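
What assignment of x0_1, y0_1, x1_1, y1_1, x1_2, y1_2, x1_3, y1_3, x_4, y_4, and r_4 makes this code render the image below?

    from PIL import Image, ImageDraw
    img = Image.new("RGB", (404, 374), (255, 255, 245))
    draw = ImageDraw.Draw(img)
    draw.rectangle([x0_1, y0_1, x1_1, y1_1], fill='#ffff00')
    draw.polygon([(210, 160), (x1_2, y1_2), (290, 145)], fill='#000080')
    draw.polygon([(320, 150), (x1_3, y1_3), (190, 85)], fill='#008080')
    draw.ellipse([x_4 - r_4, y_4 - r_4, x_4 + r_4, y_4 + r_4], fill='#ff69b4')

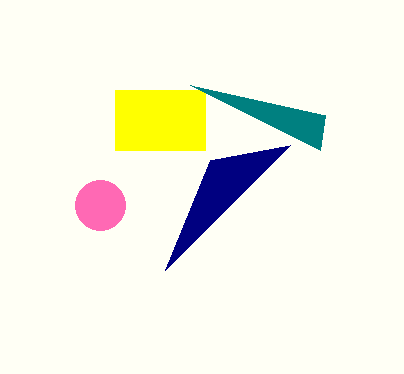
x0_1 = 115, y0_1 = 90, x1_1 = 205, y1_1 = 150, x1_2 = 165, y1_2 = 270, x1_3 = 325, y1_3 = 115, x_4 = 100, y_4 = 205, r_4 = 25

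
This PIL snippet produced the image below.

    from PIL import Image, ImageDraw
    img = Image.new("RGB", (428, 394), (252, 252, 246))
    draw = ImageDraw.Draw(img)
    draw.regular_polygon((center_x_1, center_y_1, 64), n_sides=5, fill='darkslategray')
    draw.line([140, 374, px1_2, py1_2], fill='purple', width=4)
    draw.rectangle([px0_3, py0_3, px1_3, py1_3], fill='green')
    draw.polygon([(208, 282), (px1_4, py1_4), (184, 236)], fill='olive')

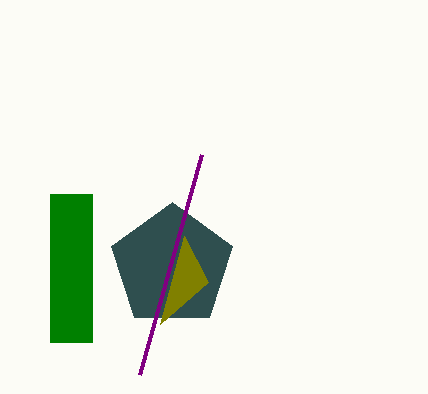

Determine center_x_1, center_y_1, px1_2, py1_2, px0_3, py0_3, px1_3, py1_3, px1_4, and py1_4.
center_x_1 = 172; center_y_1 = 266; px1_2 = 202; py1_2 = 154; px0_3 = 50; py0_3 = 194; px1_3 = 92; py1_3 = 342; px1_4 = 160; py1_4 = 324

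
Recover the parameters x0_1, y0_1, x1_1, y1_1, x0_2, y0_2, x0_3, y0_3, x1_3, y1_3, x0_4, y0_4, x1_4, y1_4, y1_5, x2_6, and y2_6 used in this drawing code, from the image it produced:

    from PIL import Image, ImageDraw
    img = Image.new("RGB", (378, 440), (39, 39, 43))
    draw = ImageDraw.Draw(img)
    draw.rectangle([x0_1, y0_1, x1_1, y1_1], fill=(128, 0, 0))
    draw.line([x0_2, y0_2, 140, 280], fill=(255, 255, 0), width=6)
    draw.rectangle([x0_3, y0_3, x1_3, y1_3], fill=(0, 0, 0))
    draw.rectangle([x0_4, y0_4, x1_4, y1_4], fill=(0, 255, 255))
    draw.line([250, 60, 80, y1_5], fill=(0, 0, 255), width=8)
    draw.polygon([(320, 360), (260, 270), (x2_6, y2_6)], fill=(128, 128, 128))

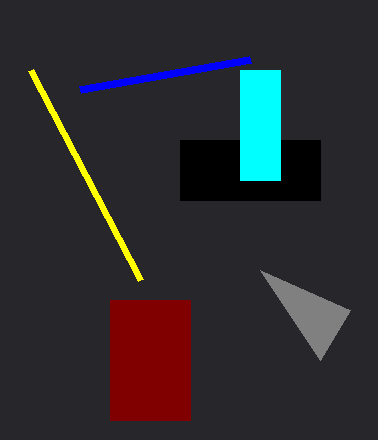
x0_1 = 110; y0_1 = 300; x1_1 = 190; y1_1 = 420; x0_2 = 30; y0_2 = 70; x0_3 = 180; y0_3 = 140; x1_3 = 320; y1_3 = 200; x0_4 = 240; y0_4 = 70; x1_4 = 280; y1_4 = 180; y1_5 = 90; x2_6 = 350; y2_6 = 310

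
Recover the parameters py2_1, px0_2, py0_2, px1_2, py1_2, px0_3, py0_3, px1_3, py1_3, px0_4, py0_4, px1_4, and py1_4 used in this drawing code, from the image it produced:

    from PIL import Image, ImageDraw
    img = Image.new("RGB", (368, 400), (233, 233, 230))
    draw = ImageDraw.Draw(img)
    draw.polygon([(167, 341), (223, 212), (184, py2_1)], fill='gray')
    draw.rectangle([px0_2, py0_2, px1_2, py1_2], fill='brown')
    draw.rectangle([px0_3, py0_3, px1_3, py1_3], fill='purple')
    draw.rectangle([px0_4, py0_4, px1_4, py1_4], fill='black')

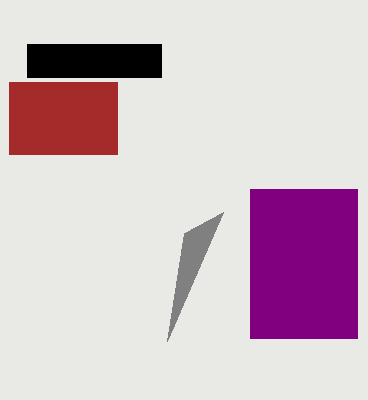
py2_1 = 233; px0_2 = 9; py0_2 = 82; px1_2 = 117; py1_2 = 154; px0_3 = 250; py0_3 = 189; px1_3 = 357; py1_3 = 338; px0_4 = 27; py0_4 = 44; px1_4 = 161; py1_4 = 77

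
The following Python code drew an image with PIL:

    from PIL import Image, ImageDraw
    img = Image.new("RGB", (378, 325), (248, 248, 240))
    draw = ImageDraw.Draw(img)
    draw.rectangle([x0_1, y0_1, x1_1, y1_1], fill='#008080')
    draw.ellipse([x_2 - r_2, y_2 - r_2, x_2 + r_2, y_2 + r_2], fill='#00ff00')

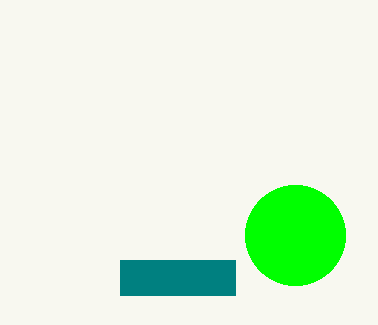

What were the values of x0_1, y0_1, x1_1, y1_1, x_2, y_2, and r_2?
x0_1 = 120
y0_1 = 260
x1_1 = 235
y1_1 = 295
x_2 = 295
y_2 = 235
r_2 = 50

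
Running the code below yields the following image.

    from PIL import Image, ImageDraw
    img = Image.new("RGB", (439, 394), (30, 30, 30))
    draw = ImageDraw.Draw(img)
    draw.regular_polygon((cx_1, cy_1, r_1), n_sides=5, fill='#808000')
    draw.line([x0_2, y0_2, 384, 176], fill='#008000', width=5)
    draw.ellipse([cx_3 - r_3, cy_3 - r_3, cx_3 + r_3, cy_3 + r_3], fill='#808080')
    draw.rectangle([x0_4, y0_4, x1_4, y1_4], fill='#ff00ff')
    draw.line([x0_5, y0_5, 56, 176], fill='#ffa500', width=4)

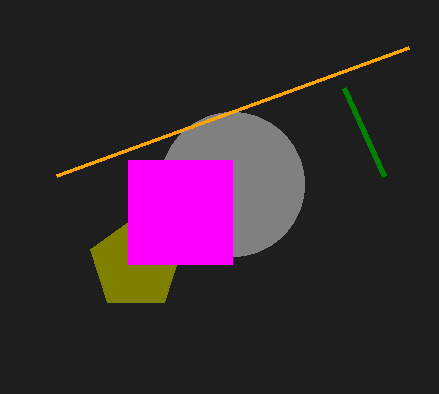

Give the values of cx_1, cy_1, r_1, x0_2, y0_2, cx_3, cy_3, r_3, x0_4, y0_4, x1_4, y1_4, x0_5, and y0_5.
cx_1 = 136
cy_1 = 264
r_1 = 48
x0_2 = 344
y0_2 = 88
cx_3 = 232
cy_3 = 184
r_3 = 72
x0_4 = 128
y0_4 = 160
x1_4 = 232
y1_4 = 264
x0_5 = 408
y0_5 = 48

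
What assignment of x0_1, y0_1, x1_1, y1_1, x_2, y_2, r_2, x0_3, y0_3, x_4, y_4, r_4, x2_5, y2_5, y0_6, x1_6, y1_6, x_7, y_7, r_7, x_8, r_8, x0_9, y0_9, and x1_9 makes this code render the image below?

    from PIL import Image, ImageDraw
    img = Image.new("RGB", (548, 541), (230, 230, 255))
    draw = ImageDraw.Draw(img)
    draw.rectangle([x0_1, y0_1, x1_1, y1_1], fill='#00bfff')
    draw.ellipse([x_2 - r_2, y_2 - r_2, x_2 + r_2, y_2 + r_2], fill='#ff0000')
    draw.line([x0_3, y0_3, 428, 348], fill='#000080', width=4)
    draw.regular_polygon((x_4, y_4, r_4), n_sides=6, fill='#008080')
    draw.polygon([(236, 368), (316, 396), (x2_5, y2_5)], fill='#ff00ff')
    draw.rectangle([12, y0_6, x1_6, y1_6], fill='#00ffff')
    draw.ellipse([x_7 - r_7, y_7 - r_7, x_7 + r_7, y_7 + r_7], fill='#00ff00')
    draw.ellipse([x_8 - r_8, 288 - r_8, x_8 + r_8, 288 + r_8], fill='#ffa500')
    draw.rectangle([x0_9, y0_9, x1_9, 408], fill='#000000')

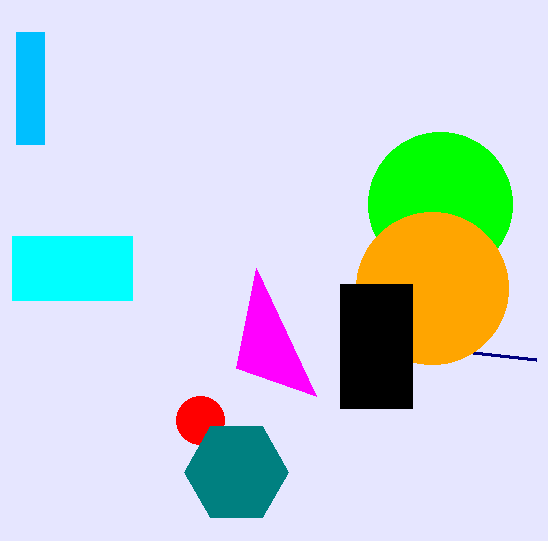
x0_1 = 16, y0_1 = 32, x1_1 = 44, y1_1 = 144, x_2 = 200, y_2 = 420, r_2 = 24, x0_3 = 536, y0_3 = 360, x_4 = 236, y_4 = 472, r_4 = 52, x2_5 = 256, y2_5 = 268, y0_6 = 236, x1_6 = 132, y1_6 = 300, x_7 = 440, y_7 = 204, r_7 = 72, x_8 = 432, r_8 = 76, x0_9 = 340, y0_9 = 284, x1_9 = 412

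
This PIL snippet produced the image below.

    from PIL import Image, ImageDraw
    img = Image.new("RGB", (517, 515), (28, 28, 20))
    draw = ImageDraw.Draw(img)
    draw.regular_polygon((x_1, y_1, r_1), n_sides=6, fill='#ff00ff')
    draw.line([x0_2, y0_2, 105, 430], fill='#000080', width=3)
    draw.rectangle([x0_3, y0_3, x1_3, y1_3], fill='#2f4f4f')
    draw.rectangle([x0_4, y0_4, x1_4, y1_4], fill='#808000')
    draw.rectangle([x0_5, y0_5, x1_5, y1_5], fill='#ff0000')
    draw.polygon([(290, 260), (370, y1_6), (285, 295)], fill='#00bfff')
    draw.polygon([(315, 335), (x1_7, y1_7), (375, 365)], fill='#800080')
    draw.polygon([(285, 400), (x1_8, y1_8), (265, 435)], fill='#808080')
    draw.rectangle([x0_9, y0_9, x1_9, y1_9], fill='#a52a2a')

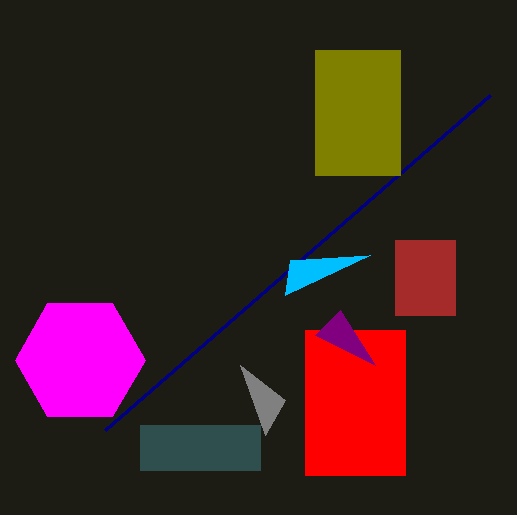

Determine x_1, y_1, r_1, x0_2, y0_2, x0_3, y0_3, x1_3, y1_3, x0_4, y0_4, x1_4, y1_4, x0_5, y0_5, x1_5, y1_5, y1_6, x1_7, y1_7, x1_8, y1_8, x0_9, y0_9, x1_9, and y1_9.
x_1 = 80, y_1 = 360, r_1 = 65, x0_2 = 490, y0_2 = 95, x0_3 = 140, y0_3 = 425, x1_3 = 260, y1_3 = 470, x0_4 = 315, y0_4 = 50, x1_4 = 400, y1_4 = 175, x0_5 = 305, y0_5 = 330, x1_5 = 405, y1_5 = 475, y1_6 = 255, x1_7 = 340, y1_7 = 310, x1_8 = 240, y1_8 = 365, x0_9 = 395, y0_9 = 240, x1_9 = 455, y1_9 = 315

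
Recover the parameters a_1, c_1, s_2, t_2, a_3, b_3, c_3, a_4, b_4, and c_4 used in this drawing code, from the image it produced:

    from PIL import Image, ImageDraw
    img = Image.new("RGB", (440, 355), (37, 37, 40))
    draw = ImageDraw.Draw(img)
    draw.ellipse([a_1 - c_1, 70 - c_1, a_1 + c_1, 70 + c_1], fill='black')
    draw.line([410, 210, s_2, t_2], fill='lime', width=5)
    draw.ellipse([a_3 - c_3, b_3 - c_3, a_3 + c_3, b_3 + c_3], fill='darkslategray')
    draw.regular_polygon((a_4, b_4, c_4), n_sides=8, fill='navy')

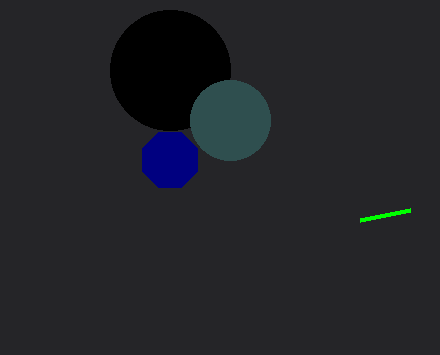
a_1 = 170, c_1 = 60, s_2 = 360, t_2 = 220, a_3 = 230, b_3 = 120, c_3 = 40, a_4 = 170, b_4 = 160, c_4 = 30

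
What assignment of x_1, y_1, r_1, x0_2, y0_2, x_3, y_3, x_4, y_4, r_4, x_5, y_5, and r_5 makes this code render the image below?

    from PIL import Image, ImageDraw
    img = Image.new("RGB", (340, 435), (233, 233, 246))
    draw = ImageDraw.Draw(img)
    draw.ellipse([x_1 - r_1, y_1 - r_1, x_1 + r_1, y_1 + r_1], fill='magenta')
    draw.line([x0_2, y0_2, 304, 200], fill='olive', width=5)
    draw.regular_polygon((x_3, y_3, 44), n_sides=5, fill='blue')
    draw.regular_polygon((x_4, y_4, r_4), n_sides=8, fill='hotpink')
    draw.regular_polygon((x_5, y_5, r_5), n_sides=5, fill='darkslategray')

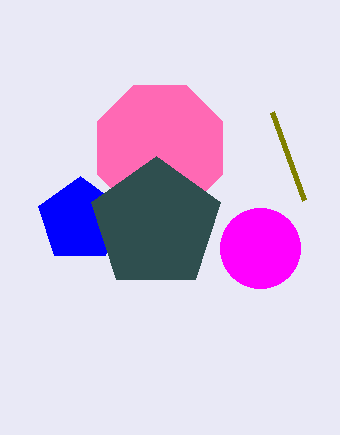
x_1 = 260; y_1 = 248; r_1 = 40; x0_2 = 272; y0_2 = 112; x_3 = 80; y_3 = 220; x_4 = 160; y_4 = 148; r_4 = 68; x_5 = 156; y_5 = 224; r_5 = 68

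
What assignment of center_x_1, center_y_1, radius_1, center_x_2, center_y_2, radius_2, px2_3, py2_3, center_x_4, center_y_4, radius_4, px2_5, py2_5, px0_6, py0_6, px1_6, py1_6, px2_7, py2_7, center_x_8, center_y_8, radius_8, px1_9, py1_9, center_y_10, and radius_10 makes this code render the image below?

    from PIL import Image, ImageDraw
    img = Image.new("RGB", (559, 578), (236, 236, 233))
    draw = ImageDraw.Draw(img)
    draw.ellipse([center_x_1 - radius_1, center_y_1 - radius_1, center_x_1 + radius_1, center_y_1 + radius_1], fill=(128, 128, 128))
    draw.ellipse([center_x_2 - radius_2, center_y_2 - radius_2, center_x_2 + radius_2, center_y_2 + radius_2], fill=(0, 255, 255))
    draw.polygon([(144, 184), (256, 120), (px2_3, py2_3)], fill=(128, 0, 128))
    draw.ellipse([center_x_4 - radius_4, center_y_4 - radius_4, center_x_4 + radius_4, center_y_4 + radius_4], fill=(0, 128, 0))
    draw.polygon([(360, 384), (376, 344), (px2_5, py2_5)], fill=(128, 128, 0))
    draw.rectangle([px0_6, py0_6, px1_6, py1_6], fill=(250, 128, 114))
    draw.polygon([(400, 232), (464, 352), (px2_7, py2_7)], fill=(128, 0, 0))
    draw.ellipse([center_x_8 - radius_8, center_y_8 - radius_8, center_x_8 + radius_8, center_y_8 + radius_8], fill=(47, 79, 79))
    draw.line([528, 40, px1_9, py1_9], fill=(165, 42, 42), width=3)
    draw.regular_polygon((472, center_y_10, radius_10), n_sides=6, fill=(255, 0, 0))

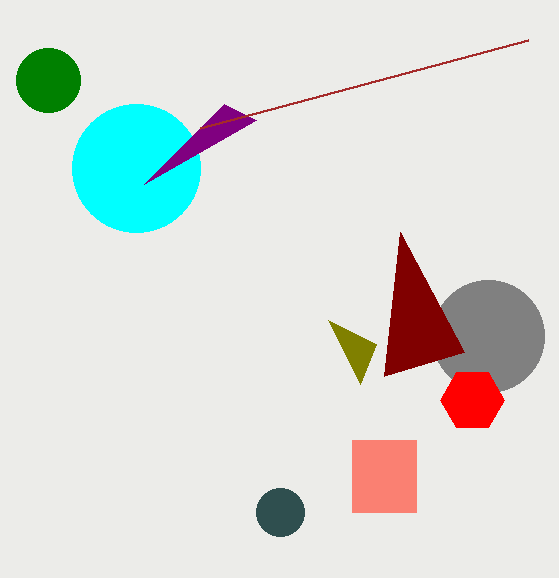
center_x_1 = 488, center_y_1 = 336, radius_1 = 56, center_x_2 = 136, center_y_2 = 168, radius_2 = 64, px2_3 = 224, py2_3 = 104, center_x_4 = 48, center_y_4 = 80, radius_4 = 32, px2_5 = 328, py2_5 = 320, px0_6 = 352, py0_6 = 440, px1_6 = 416, py1_6 = 512, px2_7 = 384, py2_7 = 376, center_x_8 = 280, center_y_8 = 512, radius_8 = 24, px1_9 = 200, py1_9 = 128, center_y_10 = 400, radius_10 = 32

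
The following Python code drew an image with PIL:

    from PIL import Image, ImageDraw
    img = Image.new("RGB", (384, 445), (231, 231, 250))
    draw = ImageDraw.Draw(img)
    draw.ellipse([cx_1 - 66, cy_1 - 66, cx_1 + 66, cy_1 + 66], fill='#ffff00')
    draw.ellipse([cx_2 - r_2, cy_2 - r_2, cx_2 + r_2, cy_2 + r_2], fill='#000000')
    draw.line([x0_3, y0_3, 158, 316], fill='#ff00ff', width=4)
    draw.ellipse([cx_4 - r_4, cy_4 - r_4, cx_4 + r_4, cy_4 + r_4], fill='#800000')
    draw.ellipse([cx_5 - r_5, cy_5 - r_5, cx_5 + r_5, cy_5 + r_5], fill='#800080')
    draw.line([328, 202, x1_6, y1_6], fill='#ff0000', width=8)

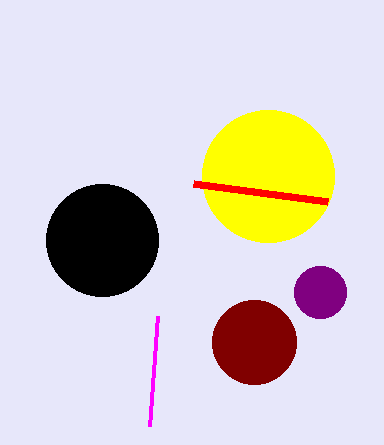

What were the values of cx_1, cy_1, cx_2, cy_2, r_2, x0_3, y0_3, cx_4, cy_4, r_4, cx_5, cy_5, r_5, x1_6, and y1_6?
cx_1 = 268; cy_1 = 176; cx_2 = 102; cy_2 = 240; r_2 = 56; x0_3 = 150; y0_3 = 426; cx_4 = 254; cy_4 = 342; r_4 = 42; cx_5 = 320; cy_5 = 292; r_5 = 26; x1_6 = 194; y1_6 = 184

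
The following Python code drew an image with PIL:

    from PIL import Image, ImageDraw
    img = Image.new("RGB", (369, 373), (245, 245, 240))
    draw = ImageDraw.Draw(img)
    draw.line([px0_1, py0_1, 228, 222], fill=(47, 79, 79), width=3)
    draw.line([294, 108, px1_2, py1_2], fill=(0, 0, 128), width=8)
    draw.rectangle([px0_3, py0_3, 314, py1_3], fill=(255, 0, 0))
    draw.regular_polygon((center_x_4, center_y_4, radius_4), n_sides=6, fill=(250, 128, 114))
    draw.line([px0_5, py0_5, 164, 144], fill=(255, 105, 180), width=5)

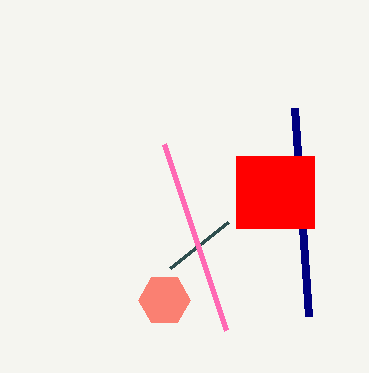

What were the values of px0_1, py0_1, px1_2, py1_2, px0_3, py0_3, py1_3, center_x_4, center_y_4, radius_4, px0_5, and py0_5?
px0_1 = 170, py0_1 = 268, px1_2 = 308, py1_2 = 316, px0_3 = 236, py0_3 = 156, py1_3 = 228, center_x_4 = 164, center_y_4 = 300, radius_4 = 26, px0_5 = 226, py0_5 = 330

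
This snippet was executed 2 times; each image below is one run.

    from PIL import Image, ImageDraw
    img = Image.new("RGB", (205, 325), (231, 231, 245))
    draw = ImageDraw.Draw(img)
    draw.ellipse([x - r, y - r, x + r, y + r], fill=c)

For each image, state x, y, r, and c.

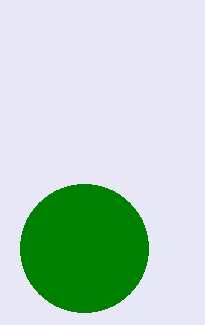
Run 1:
x = 84, y = 248, r = 64, c = 'green'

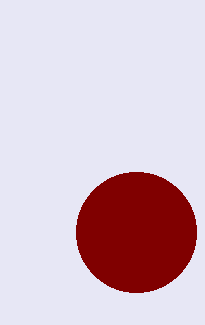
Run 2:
x = 136
y = 232
r = 60
c = 'maroon'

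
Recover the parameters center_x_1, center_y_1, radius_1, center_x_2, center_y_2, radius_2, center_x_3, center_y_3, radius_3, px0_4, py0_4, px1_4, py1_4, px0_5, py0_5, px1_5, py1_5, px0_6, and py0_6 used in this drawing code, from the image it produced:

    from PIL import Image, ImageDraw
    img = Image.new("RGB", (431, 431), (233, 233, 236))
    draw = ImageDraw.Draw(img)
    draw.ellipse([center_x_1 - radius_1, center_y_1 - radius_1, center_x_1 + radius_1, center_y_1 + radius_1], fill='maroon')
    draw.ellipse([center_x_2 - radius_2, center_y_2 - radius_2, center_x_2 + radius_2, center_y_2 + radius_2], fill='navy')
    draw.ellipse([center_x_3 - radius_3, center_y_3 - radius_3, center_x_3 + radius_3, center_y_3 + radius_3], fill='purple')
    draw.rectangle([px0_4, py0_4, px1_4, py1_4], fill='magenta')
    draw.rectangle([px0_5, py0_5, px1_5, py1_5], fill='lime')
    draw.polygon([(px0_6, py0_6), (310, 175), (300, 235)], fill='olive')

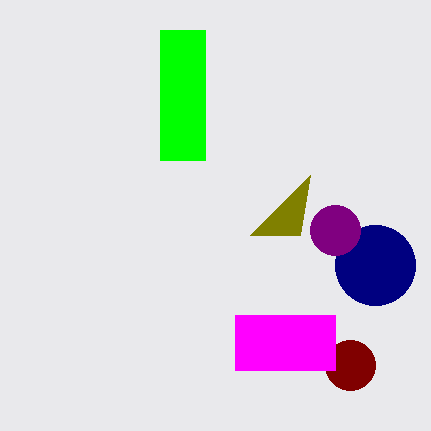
center_x_1 = 350; center_y_1 = 365; radius_1 = 25; center_x_2 = 375; center_y_2 = 265; radius_2 = 40; center_x_3 = 335; center_y_3 = 230; radius_3 = 25; px0_4 = 235; py0_4 = 315; px1_4 = 335; py1_4 = 370; px0_5 = 160; py0_5 = 30; px1_5 = 205; py1_5 = 160; px0_6 = 250; py0_6 = 235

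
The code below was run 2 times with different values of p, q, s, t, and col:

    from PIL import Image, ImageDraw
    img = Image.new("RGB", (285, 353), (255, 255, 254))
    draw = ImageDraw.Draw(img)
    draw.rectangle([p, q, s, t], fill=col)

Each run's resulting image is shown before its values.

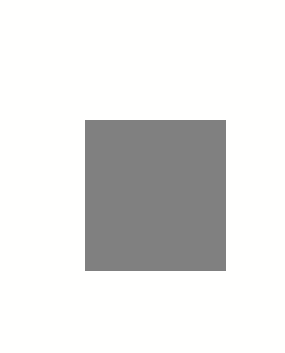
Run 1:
p = 85; q = 120; s = 225; t = 270; col = 'gray'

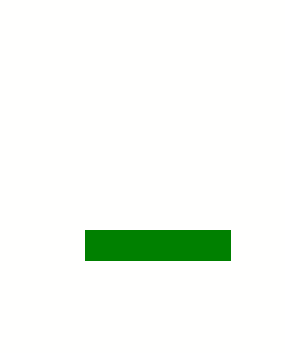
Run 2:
p = 85, q = 230, s = 230, t = 260, col = 'green'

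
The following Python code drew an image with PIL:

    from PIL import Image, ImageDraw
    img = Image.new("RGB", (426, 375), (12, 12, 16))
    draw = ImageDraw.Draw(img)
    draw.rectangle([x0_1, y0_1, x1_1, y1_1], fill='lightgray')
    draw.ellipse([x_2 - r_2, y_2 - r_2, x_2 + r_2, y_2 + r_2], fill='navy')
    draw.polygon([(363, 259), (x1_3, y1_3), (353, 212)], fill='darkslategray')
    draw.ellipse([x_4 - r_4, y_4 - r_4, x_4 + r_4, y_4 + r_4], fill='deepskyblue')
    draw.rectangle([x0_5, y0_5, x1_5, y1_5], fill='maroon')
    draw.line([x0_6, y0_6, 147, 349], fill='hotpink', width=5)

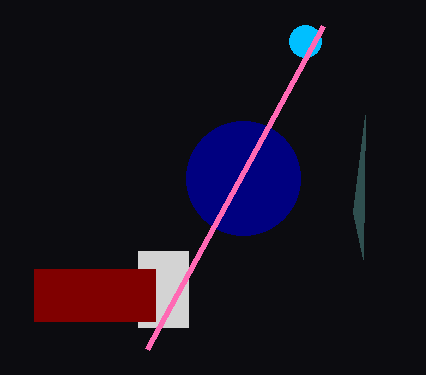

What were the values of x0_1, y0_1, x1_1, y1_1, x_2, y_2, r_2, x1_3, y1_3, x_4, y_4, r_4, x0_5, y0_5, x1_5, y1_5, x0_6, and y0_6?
x0_1 = 138; y0_1 = 251; x1_1 = 188; y1_1 = 327; x_2 = 243; y_2 = 178; r_2 = 57; x1_3 = 365; y1_3 = 115; x_4 = 305; y_4 = 41; r_4 = 16; x0_5 = 34; y0_5 = 269; x1_5 = 155; y1_5 = 321; x0_6 = 323; y0_6 = 26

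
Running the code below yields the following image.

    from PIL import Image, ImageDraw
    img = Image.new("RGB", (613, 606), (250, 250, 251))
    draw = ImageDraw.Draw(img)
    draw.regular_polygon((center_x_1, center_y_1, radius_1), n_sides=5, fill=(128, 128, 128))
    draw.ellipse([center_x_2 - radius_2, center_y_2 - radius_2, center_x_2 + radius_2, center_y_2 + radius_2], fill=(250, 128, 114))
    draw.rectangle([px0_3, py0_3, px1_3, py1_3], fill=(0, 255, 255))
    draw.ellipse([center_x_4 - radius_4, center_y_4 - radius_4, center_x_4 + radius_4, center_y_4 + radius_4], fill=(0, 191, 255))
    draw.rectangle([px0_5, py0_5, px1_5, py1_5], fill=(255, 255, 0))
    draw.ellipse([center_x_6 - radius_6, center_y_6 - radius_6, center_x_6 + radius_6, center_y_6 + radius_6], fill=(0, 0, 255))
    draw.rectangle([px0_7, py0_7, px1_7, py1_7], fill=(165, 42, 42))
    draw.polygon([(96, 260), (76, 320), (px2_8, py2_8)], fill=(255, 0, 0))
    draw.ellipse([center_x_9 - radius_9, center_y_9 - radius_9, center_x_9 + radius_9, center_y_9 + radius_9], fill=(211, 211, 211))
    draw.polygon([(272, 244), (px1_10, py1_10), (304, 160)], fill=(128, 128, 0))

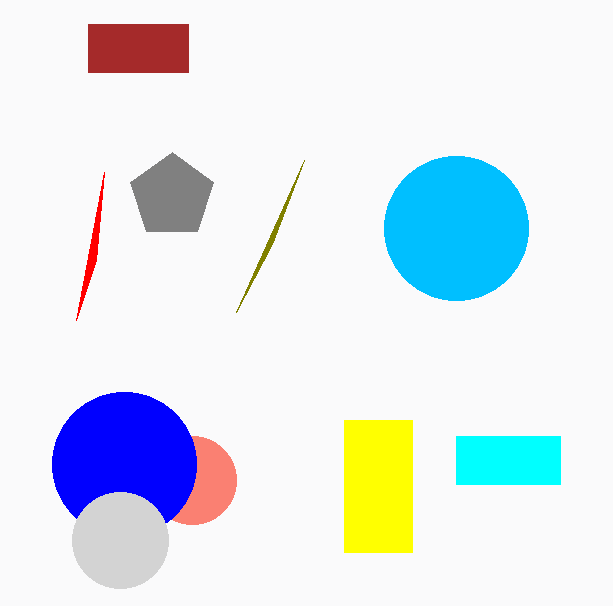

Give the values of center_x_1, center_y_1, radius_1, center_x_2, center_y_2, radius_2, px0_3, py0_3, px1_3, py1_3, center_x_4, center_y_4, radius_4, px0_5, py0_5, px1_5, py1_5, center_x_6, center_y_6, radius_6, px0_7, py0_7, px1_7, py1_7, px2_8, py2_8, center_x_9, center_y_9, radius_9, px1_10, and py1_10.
center_x_1 = 172; center_y_1 = 196; radius_1 = 44; center_x_2 = 192; center_y_2 = 480; radius_2 = 44; px0_3 = 456; py0_3 = 436; px1_3 = 560; py1_3 = 484; center_x_4 = 456; center_y_4 = 228; radius_4 = 72; px0_5 = 344; py0_5 = 420; px1_5 = 412; py1_5 = 552; center_x_6 = 124; center_y_6 = 464; radius_6 = 72; px0_7 = 88; py0_7 = 24; px1_7 = 188; py1_7 = 72; px2_8 = 104; py2_8 = 172; center_x_9 = 120; center_y_9 = 540; radius_9 = 48; px1_10 = 236; py1_10 = 312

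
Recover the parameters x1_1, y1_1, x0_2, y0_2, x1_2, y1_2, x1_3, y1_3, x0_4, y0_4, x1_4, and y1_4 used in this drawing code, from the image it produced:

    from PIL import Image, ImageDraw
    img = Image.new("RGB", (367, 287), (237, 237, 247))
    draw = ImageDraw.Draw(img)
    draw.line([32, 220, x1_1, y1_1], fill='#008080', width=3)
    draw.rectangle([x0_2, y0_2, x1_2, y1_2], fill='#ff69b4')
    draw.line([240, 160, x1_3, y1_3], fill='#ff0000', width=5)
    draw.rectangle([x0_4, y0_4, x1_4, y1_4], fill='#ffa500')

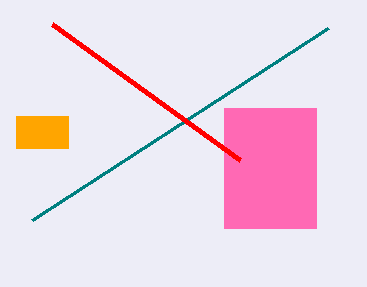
x1_1 = 328, y1_1 = 28, x0_2 = 224, y0_2 = 108, x1_2 = 316, y1_2 = 228, x1_3 = 52, y1_3 = 24, x0_4 = 16, y0_4 = 116, x1_4 = 68, y1_4 = 148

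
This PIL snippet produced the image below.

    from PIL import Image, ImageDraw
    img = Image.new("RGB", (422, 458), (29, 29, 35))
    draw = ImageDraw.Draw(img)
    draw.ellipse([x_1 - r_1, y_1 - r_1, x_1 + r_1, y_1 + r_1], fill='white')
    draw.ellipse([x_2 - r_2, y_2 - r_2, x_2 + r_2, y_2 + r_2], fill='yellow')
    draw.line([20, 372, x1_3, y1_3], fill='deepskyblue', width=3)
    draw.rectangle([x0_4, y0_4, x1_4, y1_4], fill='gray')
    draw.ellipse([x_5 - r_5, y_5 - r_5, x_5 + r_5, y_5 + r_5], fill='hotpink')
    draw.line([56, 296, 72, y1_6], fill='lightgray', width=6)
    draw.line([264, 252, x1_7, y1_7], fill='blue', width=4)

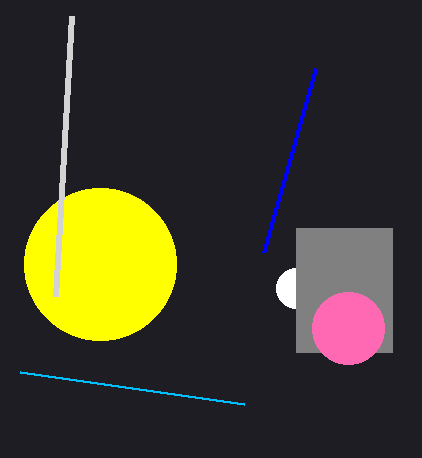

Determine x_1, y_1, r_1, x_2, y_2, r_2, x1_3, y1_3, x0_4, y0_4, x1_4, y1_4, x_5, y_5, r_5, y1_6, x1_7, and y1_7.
x_1 = 296
y_1 = 288
r_1 = 20
x_2 = 100
y_2 = 264
r_2 = 76
x1_3 = 244
y1_3 = 404
x0_4 = 296
y0_4 = 228
x1_4 = 392
y1_4 = 352
x_5 = 348
y_5 = 328
r_5 = 36
y1_6 = 16
x1_7 = 316
y1_7 = 68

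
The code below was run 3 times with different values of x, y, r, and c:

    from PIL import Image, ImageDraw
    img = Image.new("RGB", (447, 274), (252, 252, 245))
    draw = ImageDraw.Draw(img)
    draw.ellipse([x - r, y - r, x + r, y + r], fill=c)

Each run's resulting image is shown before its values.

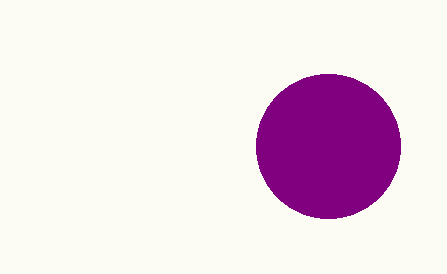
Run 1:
x = 328
y = 146
r = 72
c = 'purple'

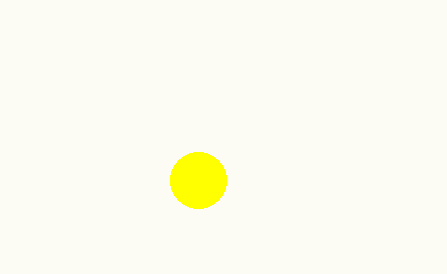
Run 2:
x = 198
y = 180
r = 28
c = 'yellow'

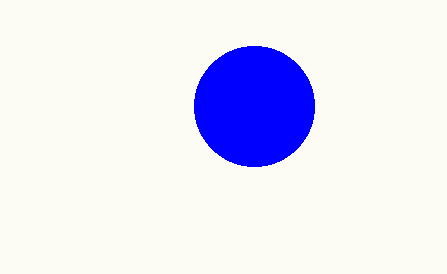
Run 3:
x = 254; y = 106; r = 60; c = 'blue'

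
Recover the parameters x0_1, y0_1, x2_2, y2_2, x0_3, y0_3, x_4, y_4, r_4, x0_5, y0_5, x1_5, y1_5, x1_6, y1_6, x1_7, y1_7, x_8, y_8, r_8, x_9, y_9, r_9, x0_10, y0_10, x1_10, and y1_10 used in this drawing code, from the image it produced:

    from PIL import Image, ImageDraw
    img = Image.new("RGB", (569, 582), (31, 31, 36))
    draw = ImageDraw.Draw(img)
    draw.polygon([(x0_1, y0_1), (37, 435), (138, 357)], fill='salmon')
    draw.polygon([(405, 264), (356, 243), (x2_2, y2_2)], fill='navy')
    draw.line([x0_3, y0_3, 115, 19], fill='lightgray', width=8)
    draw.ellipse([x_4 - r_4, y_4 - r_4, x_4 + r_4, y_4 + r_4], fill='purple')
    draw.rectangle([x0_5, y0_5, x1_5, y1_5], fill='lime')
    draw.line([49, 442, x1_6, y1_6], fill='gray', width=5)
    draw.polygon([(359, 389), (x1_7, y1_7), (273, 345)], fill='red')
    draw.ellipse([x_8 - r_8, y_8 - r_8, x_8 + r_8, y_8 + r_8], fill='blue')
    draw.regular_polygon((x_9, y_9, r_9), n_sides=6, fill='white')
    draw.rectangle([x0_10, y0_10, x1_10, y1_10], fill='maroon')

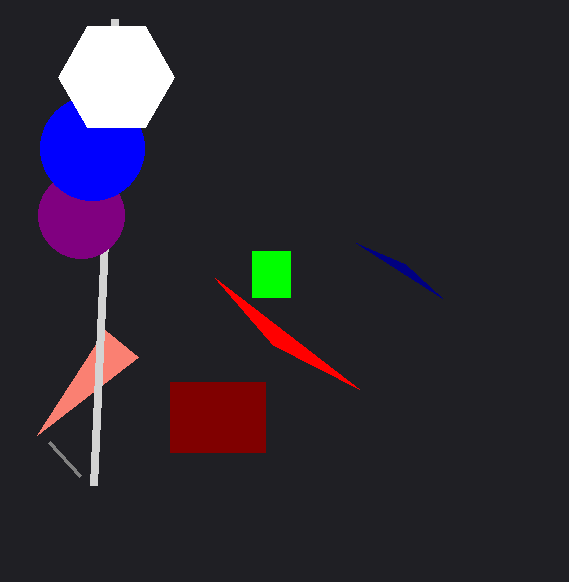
x0_1 = 105; y0_1 = 330; x2_2 = 442; y2_2 = 298; x0_3 = 94; y0_3 = 485; x_4 = 81; y_4 = 215; r_4 = 43; x0_5 = 252; y0_5 = 251; x1_5 = 290; y1_5 = 297; x1_6 = 80; y1_6 = 476; x1_7 = 215; y1_7 = 278; x_8 = 92; y_8 = 148; r_8 = 52; x_9 = 116; y_9 = 77; r_9 = 58; x0_10 = 170; y0_10 = 382; x1_10 = 265; y1_10 = 452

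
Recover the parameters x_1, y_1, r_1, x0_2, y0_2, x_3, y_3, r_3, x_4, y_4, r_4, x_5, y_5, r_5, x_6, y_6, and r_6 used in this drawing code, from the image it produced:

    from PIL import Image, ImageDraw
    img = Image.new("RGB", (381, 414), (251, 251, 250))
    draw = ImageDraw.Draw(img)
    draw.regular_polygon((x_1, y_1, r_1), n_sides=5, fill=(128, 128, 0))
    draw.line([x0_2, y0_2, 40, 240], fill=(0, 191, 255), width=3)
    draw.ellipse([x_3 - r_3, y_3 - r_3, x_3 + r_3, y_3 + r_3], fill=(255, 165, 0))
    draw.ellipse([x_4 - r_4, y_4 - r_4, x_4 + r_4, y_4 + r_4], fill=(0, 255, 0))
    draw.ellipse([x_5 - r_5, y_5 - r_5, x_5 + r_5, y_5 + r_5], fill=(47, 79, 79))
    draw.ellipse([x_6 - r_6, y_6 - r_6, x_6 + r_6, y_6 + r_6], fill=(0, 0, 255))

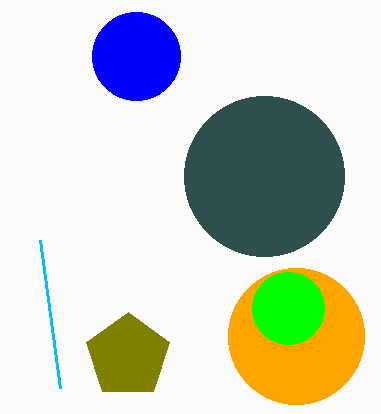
x_1 = 128; y_1 = 356; r_1 = 44; x0_2 = 60; y0_2 = 388; x_3 = 296; y_3 = 336; r_3 = 68; x_4 = 288; y_4 = 308; r_4 = 36; x_5 = 264; y_5 = 176; r_5 = 80; x_6 = 136; y_6 = 56; r_6 = 44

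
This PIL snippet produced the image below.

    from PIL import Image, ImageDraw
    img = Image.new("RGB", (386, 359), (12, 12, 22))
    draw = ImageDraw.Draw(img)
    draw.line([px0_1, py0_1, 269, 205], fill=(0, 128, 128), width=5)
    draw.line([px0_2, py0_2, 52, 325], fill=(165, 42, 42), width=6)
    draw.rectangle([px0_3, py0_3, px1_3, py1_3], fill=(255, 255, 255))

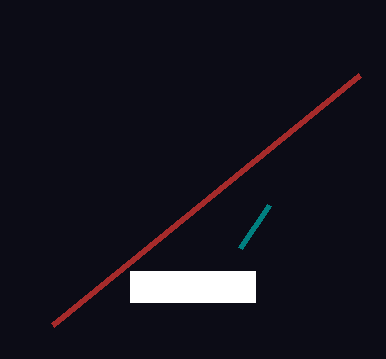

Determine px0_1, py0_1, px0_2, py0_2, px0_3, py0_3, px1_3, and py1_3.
px0_1 = 240; py0_1 = 248; px0_2 = 359; py0_2 = 75; px0_3 = 130; py0_3 = 271; px1_3 = 255; py1_3 = 302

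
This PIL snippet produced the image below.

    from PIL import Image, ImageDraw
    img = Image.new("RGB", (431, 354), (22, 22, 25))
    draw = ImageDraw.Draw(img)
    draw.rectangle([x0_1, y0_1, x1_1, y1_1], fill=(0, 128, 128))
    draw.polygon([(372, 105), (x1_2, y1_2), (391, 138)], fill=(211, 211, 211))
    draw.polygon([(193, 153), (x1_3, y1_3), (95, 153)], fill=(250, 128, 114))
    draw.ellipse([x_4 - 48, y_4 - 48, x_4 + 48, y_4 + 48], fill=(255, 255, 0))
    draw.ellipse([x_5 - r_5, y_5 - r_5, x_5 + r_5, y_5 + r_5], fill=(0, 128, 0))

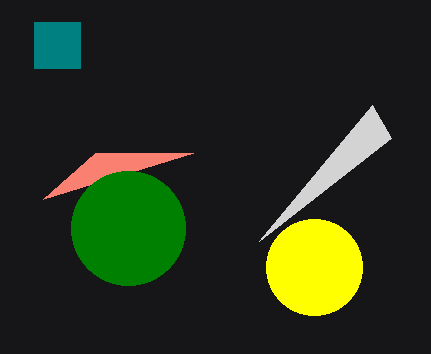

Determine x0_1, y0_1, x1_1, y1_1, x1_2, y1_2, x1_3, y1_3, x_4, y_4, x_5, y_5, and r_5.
x0_1 = 34; y0_1 = 22; x1_1 = 80; y1_1 = 68; x1_2 = 259; y1_2 = 241; x1_3 = 43; y1_3 = 199; x_4 = 314; y_4 = 267; x_5 = 128; y_5 = 228; r_5 = 57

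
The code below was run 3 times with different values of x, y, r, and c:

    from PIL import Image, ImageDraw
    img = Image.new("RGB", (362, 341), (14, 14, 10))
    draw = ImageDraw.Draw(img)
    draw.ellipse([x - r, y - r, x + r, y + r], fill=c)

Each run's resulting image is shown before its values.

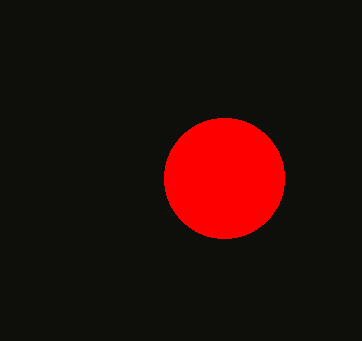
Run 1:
x = 224
y = 178
r = 60
c = 'red'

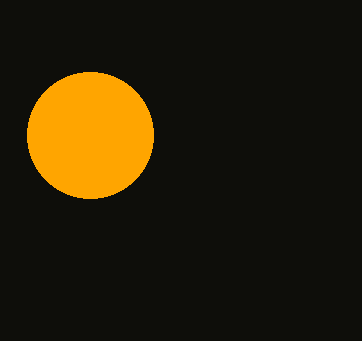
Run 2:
x = 90, y = 135, r = 63, c = 'orange'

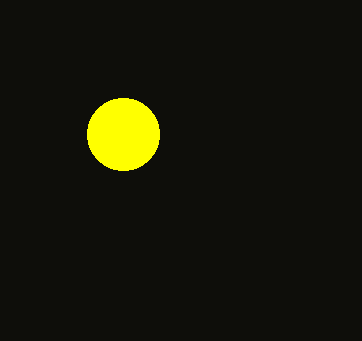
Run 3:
x = 123
y = 134
r = 36
c = 'yellow'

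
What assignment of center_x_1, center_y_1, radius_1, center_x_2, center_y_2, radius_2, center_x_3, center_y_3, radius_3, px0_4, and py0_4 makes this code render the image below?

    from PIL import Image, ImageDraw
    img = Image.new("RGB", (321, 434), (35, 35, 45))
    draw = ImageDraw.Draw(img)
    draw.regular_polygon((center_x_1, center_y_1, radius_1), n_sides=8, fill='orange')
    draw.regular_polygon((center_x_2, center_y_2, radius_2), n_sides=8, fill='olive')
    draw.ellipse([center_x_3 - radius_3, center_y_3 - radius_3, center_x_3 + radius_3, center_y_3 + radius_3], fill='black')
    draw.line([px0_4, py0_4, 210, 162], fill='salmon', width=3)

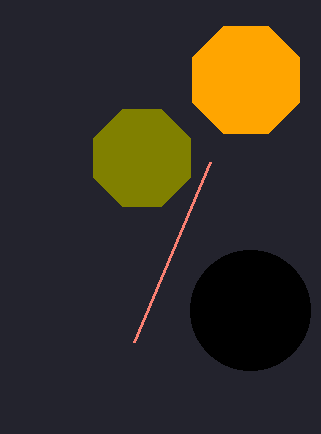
center_x_1 = 246; center_y_1 = 80; radius_1 = 58; center_x_2 = 142; center_y_2 = 158; radius_2 = 52; center_x_3 = 250; center_y_3 = 310; radius_3 = 60; px0_4 = 134; py0_4 = 342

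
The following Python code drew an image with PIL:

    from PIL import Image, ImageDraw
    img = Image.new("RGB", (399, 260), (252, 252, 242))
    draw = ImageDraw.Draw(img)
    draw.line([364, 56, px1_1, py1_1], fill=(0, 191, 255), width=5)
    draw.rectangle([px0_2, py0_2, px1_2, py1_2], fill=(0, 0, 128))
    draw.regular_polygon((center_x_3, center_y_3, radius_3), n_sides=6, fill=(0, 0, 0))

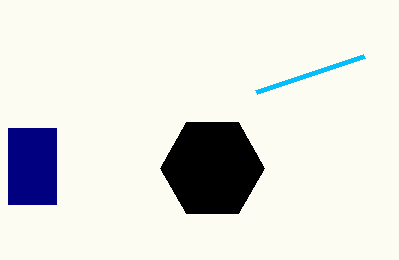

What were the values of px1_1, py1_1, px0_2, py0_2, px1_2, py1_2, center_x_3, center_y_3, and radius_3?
px1_1 = 256, py1_1 = 92, px0_2 = 8, py0_2 = 128, px1_2 = 56, py1_2 = 204, center_x_3 = 212, center_y_3 = 168, radius_3 = 52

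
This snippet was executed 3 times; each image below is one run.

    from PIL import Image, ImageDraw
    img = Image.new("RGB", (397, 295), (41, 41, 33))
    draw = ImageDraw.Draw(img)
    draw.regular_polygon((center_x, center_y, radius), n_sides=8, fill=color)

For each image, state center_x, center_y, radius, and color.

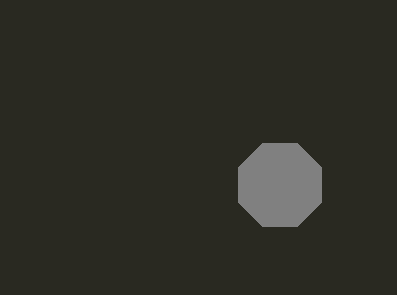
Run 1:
center_x = 280; center_y = 185; radius = 45; color = 'gray'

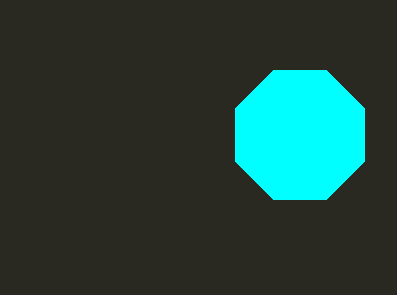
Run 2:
center_x = 300
center_y = 135
radius = 70
color = 'cyan'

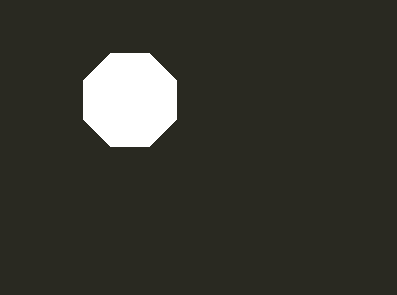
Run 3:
center_x = 130; center_y = 100; radius = 50; color = 'white'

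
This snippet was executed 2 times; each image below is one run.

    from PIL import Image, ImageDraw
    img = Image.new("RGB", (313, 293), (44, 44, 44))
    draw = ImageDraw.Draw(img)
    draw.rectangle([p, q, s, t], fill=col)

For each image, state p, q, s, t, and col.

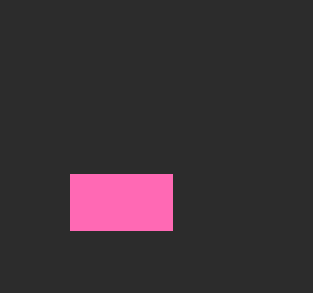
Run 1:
p = 70, q = 174, s = 172, t = 230, col = 'hotpink'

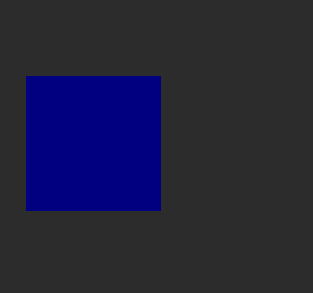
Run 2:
p = 26
q = 76
s = 160
t = 210
col = 'navy'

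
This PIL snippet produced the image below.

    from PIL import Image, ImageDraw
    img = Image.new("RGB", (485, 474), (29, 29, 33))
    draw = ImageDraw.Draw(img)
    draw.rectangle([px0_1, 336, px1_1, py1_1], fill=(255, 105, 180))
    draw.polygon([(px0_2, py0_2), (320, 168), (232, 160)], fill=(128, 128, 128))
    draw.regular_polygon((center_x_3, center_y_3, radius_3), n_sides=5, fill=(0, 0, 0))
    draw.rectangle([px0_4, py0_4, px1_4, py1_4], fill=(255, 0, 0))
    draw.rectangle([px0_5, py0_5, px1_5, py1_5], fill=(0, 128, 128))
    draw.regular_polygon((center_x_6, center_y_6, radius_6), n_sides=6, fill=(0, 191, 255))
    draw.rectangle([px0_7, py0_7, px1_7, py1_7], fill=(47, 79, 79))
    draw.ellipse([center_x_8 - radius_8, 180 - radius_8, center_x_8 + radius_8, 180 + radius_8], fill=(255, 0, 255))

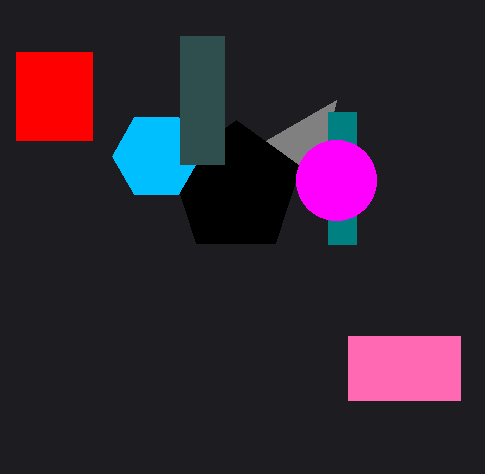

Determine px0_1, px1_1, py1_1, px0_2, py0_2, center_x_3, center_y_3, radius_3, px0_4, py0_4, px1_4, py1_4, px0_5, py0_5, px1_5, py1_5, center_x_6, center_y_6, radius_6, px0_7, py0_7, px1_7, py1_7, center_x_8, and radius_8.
px0_1 = 348; px1_1 = 460; py1_1 = 400; px0_2 = 336; py0_2 = 100; center_x_3 = 236; center_y_3 = 188; radius_3 = 68; px0_4 = 16; py0_4 = 52; px1_4 = 92; py1_4 = 140; px0_5 = 328; py0_5 = 112; px1_5 = 356; py1_5 = 244; center_x_6 = 156; center_y_6 = 156; radius_6 = 44; px0_7 = 180; py0_7 = 36; px1_7 = 224; py1_7 = 164; center_x_8 = 336; radius_8 = 40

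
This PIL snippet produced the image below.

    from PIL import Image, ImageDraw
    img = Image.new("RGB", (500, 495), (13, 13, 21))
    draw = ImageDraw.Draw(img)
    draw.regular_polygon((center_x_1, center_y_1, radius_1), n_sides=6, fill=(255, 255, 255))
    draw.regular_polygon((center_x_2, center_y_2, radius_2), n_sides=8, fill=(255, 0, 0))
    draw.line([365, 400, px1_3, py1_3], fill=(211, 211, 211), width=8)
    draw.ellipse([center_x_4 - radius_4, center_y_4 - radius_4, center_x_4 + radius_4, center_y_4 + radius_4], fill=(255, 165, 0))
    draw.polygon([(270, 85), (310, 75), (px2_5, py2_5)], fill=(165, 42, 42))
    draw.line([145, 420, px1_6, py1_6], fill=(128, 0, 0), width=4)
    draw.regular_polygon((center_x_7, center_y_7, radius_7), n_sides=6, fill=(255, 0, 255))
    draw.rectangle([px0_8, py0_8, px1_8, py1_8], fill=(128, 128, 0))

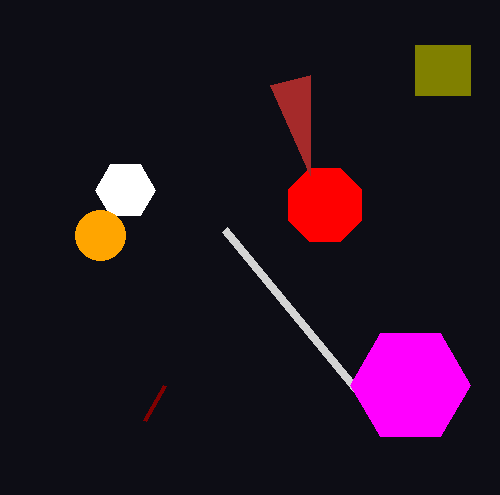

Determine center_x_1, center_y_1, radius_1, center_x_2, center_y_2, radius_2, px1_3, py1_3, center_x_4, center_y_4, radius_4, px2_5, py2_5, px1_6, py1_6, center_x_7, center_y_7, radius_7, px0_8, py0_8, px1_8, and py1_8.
center_x_1 = 125, center_y_1 = 190, radius_1 = 30, center_x_2 = 325, center_y_2 = 205, radius_2 = 40, px1_3 = 225, py1_3 = 230, center_x_4 = 100, center_y_4 = 235, radius_4 = 25, px2_5 = 310, py2_5 = 175, px1_6 = 165, py1_6 = 385, center_x_7 = 410, center_y_7 = 385, radius_7 = 60, px0_8 = 415, py0_8 = 45, px1_8 = 470, py1_8 = 95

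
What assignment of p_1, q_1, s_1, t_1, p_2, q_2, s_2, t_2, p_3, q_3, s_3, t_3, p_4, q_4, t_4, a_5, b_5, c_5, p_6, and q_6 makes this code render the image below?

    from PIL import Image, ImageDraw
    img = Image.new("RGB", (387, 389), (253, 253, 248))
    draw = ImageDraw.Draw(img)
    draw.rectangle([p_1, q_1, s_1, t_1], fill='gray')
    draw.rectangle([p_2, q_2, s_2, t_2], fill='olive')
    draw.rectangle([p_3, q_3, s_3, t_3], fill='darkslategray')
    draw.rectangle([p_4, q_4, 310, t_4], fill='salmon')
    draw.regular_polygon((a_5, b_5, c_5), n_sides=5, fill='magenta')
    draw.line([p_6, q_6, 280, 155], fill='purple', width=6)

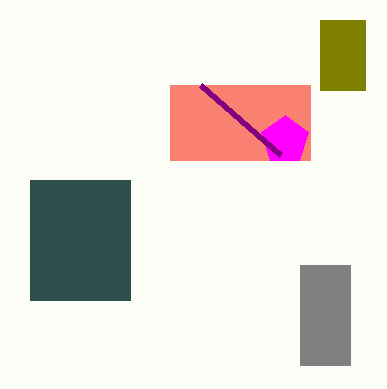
p_1 = 300, q_1 = 265, s_1 = 350, t_1 = 365, p_2 = 320, q_2 = 20, s_2 = 365, t_2 = 90, p_3 = 30, q_3 = 180, s_3 = 130, t_3 = 300, p_4 = 170, q_4 = 85, t_4 = 160, a_5 = 285, b_5 = 140, c_5 = 25, p_6 = 200, q_6 = 85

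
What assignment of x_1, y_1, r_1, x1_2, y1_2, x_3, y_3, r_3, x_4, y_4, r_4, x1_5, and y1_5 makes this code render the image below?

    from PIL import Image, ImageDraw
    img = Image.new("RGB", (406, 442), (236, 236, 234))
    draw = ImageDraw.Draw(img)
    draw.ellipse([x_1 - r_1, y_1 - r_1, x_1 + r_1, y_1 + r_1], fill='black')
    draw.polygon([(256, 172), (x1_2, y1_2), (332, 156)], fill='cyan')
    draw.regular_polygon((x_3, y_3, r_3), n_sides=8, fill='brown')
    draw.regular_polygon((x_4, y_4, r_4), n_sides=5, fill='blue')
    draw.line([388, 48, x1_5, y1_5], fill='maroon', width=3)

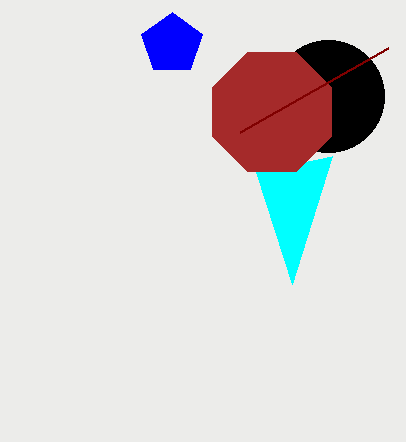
x_1 = 328
y_1 = 96
r_1 = 56
x1_2 = 292
y1_2 = 284
x_3 = 272
y_3 = 112
r_3 = 64
x_4 = 172
y_4 = 44
r_4 = 32
x1_5 = 240
y1_5 = 132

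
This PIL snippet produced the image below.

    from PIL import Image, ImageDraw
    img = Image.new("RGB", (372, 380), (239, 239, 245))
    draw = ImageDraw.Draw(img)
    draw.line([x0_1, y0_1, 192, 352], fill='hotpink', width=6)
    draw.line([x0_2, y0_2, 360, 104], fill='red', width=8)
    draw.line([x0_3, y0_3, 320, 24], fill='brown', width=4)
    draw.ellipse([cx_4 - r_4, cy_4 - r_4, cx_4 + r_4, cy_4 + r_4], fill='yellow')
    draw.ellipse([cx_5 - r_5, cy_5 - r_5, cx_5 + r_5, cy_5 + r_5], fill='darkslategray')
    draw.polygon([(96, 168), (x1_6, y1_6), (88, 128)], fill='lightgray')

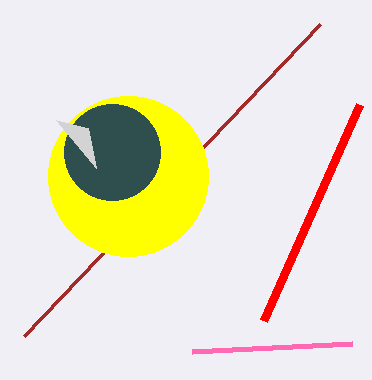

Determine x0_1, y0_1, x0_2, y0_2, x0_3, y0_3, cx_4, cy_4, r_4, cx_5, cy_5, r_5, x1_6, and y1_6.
x0_1 = 352, y0_1 = 344, x0_2 = 264, y0_2 = 320, x0_3 = 24, y0_3 = 336, cx_4 = 128, cy_4 = 176, r_4 = 80, cx_5 = 112, cy_5 = 152, r_5 = 48, x1_6 = 56, y1_6 = 120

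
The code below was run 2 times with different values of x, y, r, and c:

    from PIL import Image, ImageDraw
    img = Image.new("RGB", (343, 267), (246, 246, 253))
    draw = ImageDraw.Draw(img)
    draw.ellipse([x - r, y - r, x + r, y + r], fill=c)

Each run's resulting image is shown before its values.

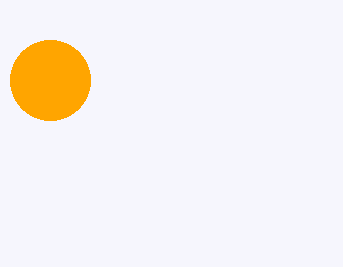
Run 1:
x = 50; y = 80; r = 40; c = 'orange'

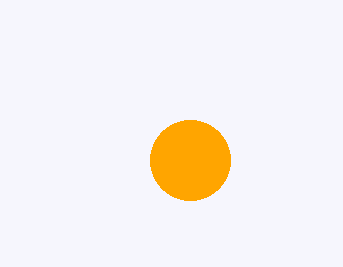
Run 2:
x = 190; y = 160; r = 40; c = 'orange'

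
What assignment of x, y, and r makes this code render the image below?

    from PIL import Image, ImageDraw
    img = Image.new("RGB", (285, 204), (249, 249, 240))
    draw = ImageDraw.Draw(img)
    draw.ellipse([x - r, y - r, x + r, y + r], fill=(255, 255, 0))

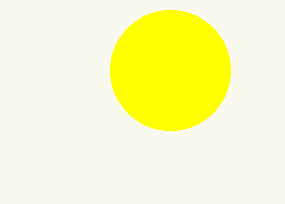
x = 170; y = 70; r = 60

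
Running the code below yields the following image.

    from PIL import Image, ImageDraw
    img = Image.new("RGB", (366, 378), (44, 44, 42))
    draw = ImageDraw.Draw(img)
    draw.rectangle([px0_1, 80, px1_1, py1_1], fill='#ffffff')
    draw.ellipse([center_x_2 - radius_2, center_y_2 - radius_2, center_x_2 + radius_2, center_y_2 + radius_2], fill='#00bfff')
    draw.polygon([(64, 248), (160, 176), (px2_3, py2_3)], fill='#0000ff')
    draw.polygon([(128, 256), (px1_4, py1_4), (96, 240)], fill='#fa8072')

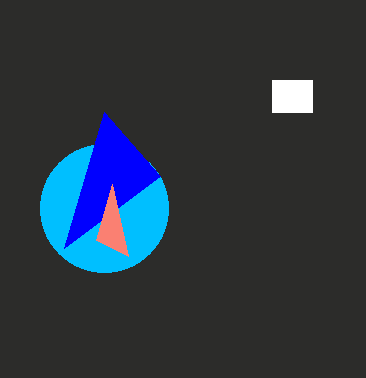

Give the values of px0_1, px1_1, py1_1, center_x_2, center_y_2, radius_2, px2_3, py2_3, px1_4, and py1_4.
px0_1 = 272, px1_1 = 312, py1_1 = 112, center_x_2 = 104, center_y_2 = 208, radius_2 = 64, px2_3 = 104, py2_3 = 112, px1_4 = 112, py1_4 = 184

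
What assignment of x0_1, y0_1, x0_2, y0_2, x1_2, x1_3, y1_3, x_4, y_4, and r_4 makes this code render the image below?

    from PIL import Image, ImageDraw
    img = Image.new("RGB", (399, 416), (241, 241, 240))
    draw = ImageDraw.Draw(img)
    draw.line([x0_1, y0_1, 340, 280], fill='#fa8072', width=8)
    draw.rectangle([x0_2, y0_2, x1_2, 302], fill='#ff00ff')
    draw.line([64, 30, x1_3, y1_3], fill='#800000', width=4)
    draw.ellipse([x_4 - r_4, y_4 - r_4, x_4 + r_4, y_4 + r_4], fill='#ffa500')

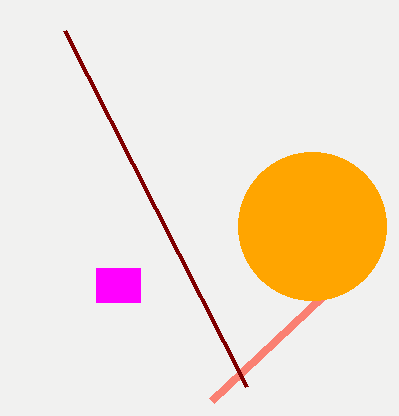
x0_1 = 212, y0_1 = 400, x0_2 = 96, y0_2 = 268, x1_2 = 140, x1_3 = 246, y1_3 = 386, x_4 = 312, y_4 = 226, r_4 = 74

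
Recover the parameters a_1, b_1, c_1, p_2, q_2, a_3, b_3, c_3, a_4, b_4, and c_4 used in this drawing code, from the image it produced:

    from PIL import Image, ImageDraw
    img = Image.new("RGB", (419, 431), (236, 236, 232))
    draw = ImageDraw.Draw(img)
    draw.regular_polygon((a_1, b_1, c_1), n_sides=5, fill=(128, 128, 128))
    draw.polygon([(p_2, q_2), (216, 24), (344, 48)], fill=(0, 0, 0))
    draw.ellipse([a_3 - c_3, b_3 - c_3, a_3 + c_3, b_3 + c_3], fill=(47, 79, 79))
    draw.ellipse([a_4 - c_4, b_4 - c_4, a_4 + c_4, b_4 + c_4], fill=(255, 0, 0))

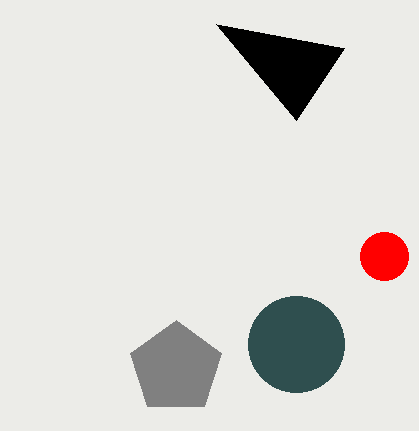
a_1 = 176; b_1 = 368; c_1 = 48; p_2 = 296; q_2 = 120; a_3 = 296; b_3 = 344; c_3 = 48; a_4 = 384; b_4 = 256; c_4 = 24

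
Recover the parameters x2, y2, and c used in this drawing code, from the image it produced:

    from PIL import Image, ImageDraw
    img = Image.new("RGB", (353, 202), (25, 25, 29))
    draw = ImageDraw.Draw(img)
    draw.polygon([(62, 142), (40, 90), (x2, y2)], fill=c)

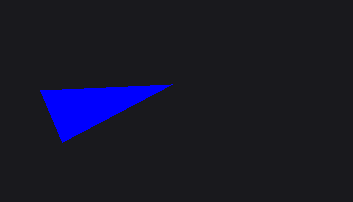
x2 = 172
y2 = 84
c = 'blue'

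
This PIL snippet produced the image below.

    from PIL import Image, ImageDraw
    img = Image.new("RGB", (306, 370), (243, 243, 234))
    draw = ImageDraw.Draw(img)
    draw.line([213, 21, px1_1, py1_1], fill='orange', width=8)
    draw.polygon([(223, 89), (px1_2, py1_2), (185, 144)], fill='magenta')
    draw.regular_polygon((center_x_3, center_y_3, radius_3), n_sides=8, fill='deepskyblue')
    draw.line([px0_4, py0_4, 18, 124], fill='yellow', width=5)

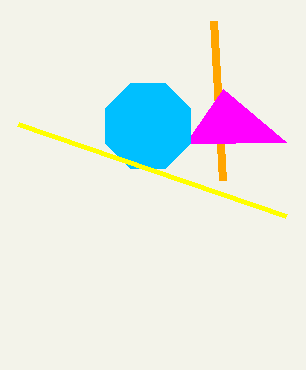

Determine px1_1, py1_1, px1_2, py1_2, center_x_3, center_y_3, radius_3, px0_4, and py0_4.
px1_1 = 222, py1_1 = 180, px1_2 = 286, py1_2 = 142, center_x_3 = 148, center_y_3 = 126, radius_3 = 46, px0_4 = 286, py0_4 = 216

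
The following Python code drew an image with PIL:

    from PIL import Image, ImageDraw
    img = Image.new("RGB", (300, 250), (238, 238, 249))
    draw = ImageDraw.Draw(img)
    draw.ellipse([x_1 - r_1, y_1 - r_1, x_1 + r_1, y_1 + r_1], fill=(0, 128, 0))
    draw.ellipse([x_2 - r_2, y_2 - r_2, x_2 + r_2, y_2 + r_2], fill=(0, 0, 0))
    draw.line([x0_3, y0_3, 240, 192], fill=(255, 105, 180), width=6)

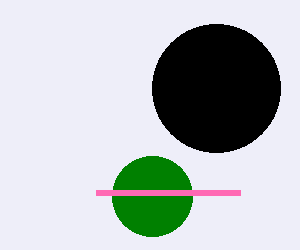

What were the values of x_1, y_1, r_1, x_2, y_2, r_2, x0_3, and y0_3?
x_1 = 152; y_1 = 196; r_1 = 40; x_2 = 216; y_2 = 88; r_2 = 64; x0_3 = 96; y0_3 = 192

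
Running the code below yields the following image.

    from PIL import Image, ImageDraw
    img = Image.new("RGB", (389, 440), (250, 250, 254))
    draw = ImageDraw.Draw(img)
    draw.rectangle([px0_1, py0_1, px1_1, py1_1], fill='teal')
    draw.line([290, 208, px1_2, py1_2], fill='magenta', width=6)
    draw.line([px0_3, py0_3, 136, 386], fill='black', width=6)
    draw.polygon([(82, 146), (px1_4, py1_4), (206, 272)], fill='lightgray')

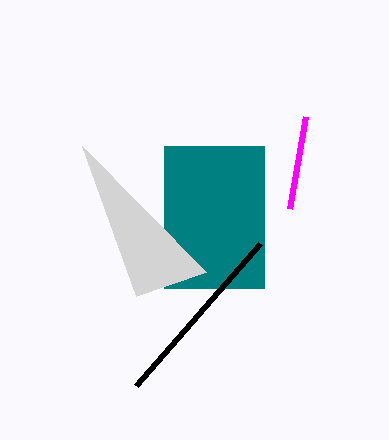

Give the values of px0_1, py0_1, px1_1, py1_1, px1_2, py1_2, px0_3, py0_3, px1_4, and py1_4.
px0_1 = 164; py0_1 = 146; px1_1 = 264; py1_1 = 288; px1_2 = 306; py1_2 = 116; px0_3 = 260; py0_3 = 244; px1_4 = 136; py1_4 = 296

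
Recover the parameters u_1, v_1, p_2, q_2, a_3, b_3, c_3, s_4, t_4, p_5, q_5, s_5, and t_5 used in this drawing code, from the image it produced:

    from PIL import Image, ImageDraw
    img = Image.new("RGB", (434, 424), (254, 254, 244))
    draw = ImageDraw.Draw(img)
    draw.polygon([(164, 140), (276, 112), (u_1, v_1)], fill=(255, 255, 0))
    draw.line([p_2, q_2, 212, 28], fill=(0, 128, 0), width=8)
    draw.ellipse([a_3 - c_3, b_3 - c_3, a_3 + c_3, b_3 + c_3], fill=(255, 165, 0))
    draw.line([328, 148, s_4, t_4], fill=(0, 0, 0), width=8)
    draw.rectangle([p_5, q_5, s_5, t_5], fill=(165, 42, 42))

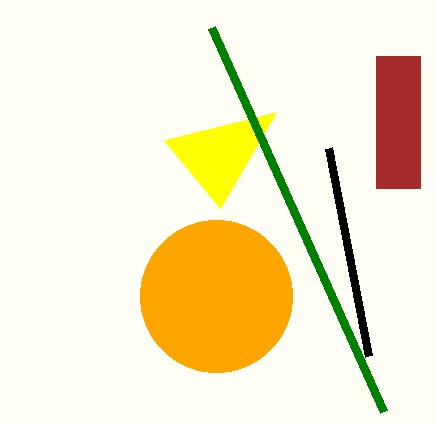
u_1 = 220, v_1 = 208, p_2 = 384, q_2 = 412, a_3 = 216, b_3 = 296, c_3 = 76, s_4 = 368, t_4 = 356, p_5 = 376, q_5 = 56, s_5 = 420, t_5 = 188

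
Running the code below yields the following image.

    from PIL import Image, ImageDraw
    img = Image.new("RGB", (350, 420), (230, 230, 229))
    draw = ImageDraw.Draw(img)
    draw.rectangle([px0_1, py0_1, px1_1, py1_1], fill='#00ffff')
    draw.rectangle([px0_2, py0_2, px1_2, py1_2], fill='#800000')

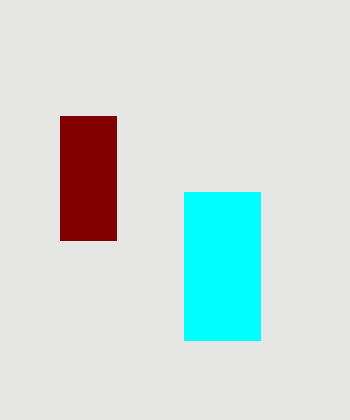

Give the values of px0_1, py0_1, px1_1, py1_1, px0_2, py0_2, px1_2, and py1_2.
px0_1 = 184, py0_1 = 192, px1_1 = 260, py1_1 = 340, px0_2 = 60, py0_2 = 116, px1_2 = 116, py1_2 = 240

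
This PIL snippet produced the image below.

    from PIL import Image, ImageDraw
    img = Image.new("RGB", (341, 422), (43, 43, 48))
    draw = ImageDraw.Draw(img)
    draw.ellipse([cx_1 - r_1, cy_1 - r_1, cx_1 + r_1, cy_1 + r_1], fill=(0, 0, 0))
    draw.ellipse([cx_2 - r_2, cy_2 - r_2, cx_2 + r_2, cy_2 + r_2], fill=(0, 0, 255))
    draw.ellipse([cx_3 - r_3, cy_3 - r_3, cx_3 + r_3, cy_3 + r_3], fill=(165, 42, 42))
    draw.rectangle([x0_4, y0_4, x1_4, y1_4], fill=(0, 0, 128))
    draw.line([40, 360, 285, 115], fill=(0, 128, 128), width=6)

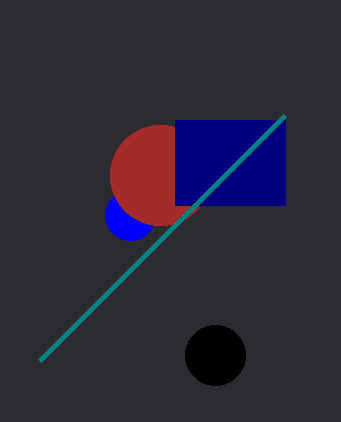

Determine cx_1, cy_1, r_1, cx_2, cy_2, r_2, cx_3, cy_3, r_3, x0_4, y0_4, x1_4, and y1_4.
cx_1 = 215; cy_1 = 355; r_1 = 30; cx_2 = 130; cy_2 = 215; r_2 = 25; cx_3 = 160; cy_3 = 175; r_3 = 50; x0_4 = 175; y0_4 = 120; x1_4 = 285; y1_4 = 205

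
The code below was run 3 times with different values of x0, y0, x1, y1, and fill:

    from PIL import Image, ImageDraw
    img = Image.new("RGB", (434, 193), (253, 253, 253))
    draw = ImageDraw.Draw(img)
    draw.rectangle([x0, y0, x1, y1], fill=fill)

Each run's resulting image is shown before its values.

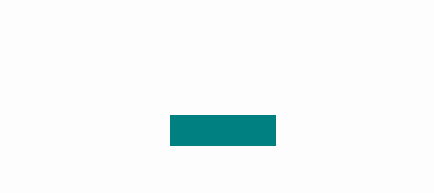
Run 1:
x0 = 170, y0 = 115, x1 = 275, y1 = 145, fill = 'teal'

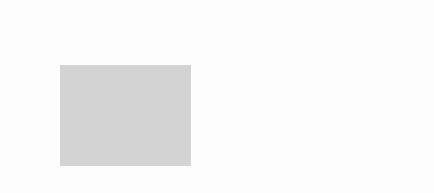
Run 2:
x0 = 60
y0 = 65
x1 = 190
y1 = 165
fill = 'lightgray'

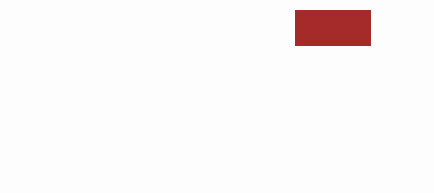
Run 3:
x0 = 295; y0 = 10; x1 = 370; y1 = 45; fill = 'brown'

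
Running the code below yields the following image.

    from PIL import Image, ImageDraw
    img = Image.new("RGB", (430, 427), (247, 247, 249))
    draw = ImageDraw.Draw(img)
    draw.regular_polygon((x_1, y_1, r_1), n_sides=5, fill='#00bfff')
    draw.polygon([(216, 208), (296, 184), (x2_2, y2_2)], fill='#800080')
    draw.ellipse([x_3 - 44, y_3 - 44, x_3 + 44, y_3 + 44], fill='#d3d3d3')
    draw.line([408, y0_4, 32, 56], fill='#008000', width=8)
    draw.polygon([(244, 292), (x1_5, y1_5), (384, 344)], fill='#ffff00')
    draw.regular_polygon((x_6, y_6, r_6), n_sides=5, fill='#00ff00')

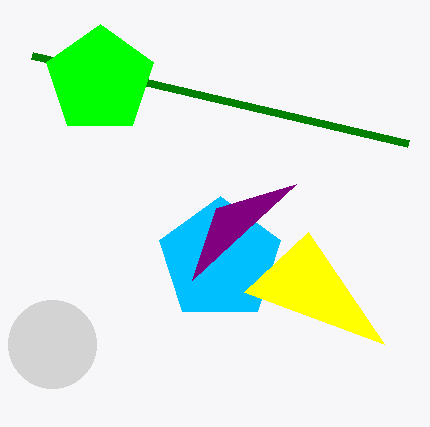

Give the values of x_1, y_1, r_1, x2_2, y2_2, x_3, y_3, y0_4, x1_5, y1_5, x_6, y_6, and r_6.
x_1 = 220
y_1 = 260
r_1 = 64
x2_2 = 192
y2_2 = 280
x_3 = 52
y_3 = 344
y0_4 = 144
x1_5 = 308
y1_5 = 232
x_6 = 100
y_6 = 80
r_6 = 56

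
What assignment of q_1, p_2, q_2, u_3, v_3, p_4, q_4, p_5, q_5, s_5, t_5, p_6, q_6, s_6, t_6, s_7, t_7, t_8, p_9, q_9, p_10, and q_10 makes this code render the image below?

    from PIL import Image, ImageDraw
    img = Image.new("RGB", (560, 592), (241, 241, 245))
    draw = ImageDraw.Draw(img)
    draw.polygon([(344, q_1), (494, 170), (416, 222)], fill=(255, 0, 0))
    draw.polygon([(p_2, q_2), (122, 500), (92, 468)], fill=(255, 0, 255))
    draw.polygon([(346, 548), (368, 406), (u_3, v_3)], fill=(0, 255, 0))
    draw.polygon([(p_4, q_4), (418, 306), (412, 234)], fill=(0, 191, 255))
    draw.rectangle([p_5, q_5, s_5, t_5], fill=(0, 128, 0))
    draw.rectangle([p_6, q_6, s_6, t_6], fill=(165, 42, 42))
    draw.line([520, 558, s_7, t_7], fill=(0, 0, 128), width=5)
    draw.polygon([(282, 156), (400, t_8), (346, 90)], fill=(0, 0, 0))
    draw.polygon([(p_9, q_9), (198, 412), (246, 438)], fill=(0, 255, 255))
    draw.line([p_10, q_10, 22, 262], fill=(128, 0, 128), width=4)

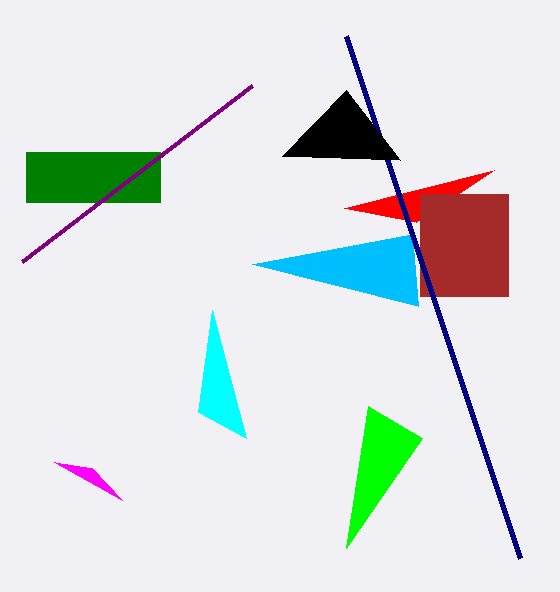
q_1 = 208; p_2 = 54; q_2 = 462; u_3 = 422; v_3 = 438; p_4 = 252; q_4 = 264; p_5 = 26; q_5 = 152; s_5 = 160; t_5 = 202; p_6 = 420; q_6 = 194; s_6 = 508; t_6 = 296; s_7 = 346; t_7 = 36; t_8 = 160; p_9 = 212; q_9 = 310; p_10 = 252; q_10 = 86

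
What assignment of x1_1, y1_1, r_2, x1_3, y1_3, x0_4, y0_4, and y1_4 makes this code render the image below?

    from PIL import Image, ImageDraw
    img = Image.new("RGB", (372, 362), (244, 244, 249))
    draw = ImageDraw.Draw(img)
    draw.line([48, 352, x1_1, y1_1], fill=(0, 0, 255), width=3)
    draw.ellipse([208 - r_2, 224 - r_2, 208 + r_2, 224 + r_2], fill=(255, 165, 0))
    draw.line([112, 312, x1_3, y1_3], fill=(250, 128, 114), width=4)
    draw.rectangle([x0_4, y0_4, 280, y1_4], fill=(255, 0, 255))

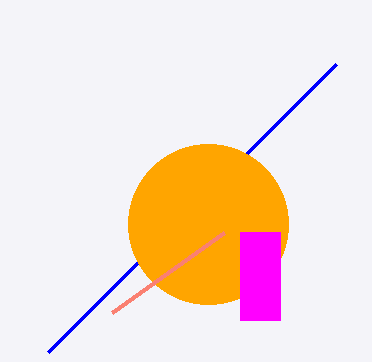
x1_1 = 336, y1_1 = 64, r_2 = 80, x1_3 = 224, y1_3 = 232, x0_4 = 240, y0_4 = 232, y1_4 = 320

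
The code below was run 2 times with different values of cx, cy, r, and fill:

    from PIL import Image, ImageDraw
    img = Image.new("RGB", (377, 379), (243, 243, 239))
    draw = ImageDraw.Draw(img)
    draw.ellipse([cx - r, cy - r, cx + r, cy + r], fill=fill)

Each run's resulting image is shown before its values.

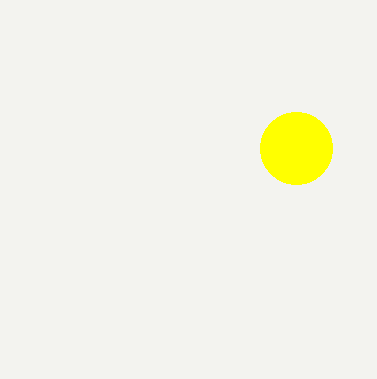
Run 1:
cx = 296; cy = 148; r = 36; fill = 'yellow'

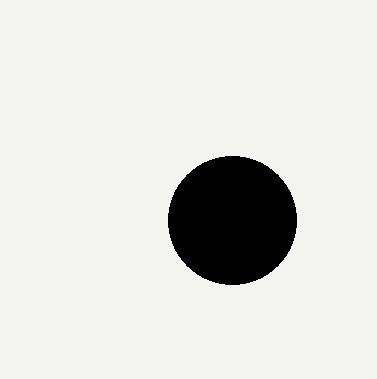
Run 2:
cx = 232, cy = 220, r = 64, fill = 'black'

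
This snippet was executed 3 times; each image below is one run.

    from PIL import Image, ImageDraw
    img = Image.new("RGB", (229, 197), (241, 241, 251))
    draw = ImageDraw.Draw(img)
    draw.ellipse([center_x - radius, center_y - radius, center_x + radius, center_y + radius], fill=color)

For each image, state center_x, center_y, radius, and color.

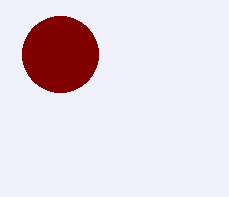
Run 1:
center_x = 60; center_y = 54; radius = 38; color = 'maroon'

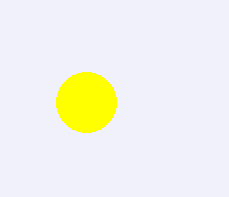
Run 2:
center_x = 86; center_y = 102; radius = 30; color = 'yellow'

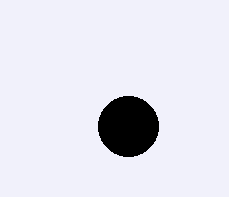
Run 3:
center_x = 128
center_y = 126
radius = 30
color = 'black'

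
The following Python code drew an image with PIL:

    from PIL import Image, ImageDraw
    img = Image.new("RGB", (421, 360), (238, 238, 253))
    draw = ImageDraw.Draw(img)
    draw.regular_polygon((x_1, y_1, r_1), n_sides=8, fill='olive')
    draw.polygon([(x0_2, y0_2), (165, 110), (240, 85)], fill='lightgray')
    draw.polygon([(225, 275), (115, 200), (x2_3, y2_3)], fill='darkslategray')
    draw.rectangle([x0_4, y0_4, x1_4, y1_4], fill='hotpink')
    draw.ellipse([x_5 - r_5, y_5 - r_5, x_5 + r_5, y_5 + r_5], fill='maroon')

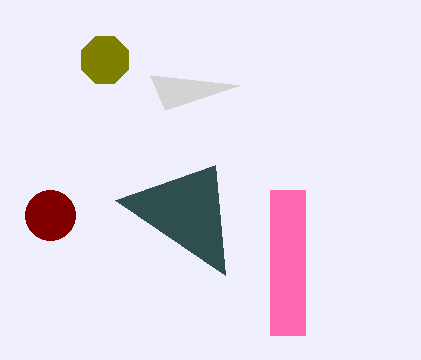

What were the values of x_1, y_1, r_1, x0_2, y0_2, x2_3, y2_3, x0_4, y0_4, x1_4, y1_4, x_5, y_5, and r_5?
x_1 = 105, y_1 = 60, r_1 = 25, x0_2 = 150, y0_2 = 75, x2_3 = 215, y2_3 = 165, x0_4 = 270, y0_4 = 190, x1_4 = 305, y1_4 = 335, x_5 = 50, y_5 = 215, r_5 = 25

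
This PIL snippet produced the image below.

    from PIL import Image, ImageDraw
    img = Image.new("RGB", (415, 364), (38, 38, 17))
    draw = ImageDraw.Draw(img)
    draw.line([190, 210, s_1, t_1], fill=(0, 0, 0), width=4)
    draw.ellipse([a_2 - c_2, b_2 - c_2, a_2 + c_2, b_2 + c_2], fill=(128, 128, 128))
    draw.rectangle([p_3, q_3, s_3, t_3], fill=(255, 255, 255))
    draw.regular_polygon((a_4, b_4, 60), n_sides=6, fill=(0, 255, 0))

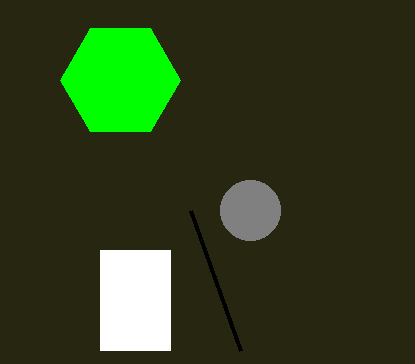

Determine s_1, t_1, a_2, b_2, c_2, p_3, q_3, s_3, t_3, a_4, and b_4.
s_1 = 240
t_1 = 350
a_2 = 250
b_2 = 210
c_2 = 30
p_3 = 100
q_3 = 250
s_3 = 170
t_3 = 350
a_4 = 120
b_4 = 80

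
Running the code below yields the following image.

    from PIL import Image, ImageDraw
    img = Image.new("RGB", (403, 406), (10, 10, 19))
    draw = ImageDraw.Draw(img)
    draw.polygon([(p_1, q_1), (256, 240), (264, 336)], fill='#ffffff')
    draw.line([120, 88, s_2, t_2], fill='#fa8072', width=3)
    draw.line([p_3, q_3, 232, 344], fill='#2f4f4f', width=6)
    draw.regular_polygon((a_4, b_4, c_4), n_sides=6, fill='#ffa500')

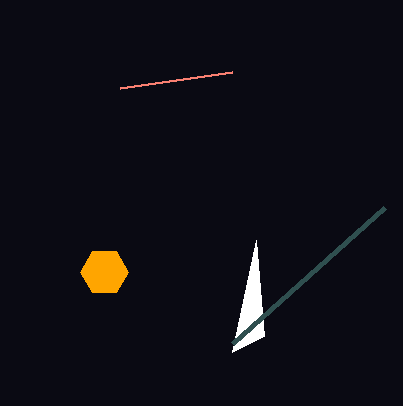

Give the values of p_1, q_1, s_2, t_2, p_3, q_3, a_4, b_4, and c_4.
p_1 = 232, q_1 = 352, s_2 = 232, t_2 = 72, p_3 = 384, q_3 = 208, a_4 = 104, b_4 = 272, c_4 = 24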